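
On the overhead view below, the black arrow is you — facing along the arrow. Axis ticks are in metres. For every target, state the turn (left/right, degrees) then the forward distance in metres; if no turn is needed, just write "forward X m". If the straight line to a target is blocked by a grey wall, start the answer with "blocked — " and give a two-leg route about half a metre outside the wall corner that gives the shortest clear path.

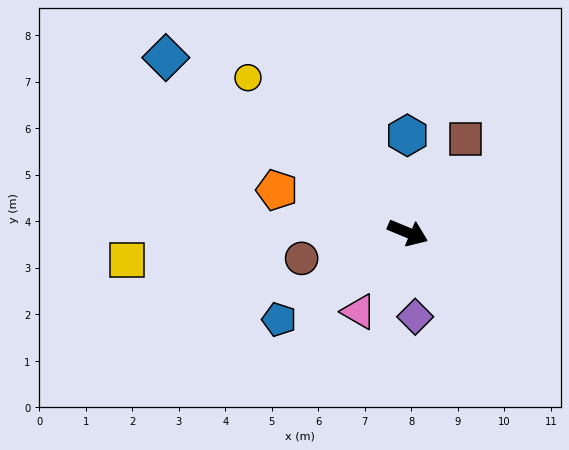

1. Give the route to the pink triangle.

turn right 99°, forward 2.0 m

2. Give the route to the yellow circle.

turn left 158°, forward 4.8 m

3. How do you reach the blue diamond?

turn left 167°, forward 6.4 m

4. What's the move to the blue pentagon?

turn right 123°, forward 3.3 m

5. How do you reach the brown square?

turn left 81°, forward 2.4 m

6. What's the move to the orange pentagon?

turn right 175°, forward 3.0 m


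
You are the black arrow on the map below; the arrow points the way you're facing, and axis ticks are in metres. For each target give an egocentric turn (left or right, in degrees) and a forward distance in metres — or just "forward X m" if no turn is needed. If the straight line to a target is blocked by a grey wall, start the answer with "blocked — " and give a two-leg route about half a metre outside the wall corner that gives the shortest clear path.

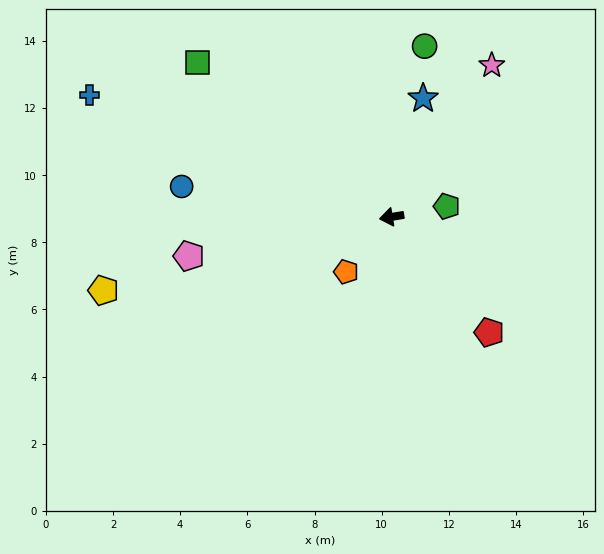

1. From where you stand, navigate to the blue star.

turn right 114°, forward 3.7 m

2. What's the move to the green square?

turn right 48°, forward 7.4 m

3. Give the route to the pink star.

turn right 133°, forward 5.4 m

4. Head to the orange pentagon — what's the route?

turn left 41°, forward 2.1 m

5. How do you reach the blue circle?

turn right 18°, forward 6.3 m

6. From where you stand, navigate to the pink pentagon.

forward 6.1 m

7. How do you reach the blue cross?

turn right 31°, forward 9.7 m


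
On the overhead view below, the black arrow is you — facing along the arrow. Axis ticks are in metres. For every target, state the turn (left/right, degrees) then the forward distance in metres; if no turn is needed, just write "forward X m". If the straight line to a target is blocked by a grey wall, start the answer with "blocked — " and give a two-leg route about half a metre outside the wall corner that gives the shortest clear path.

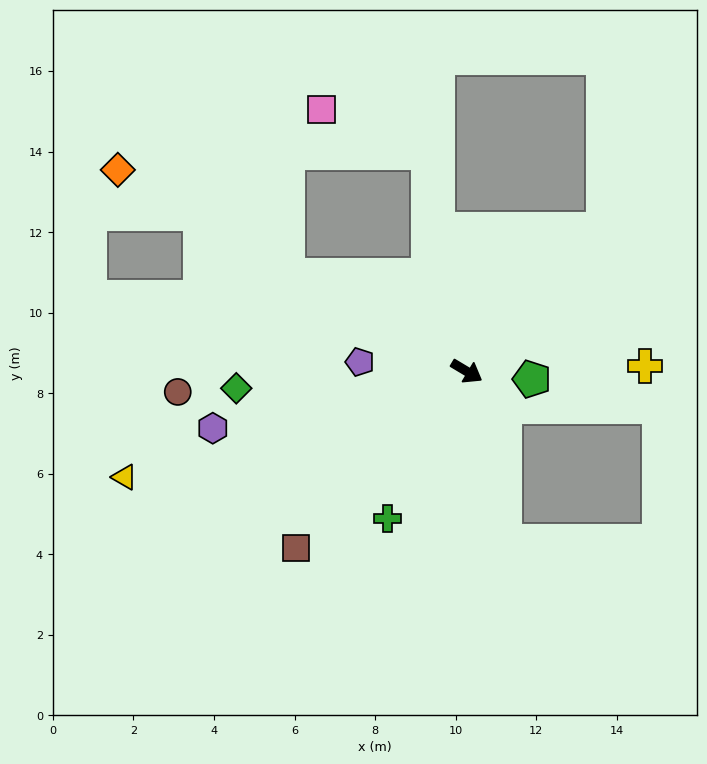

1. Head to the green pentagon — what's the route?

turn left 24°, forward 1.6 m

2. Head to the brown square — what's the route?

turn right 103°, forward 6.1 m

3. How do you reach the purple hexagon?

turn right 137°, forward 6.5 m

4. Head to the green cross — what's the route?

turn right 87°, forward 4.1 m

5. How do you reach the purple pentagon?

turn right 154°, forward 2.7 m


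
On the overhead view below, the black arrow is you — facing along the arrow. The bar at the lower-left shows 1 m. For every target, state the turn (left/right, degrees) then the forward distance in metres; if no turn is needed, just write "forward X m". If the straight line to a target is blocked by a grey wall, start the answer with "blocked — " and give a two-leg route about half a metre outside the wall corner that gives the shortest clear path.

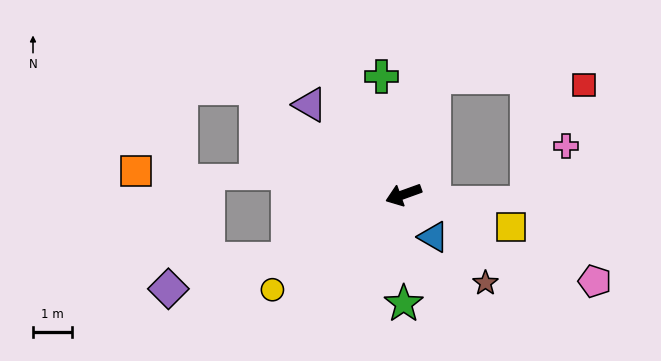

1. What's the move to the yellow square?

turn left 143°, forward 2.9 m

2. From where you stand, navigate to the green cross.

turn right 99°, forward 3.1 m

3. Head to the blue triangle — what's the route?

turn left 105°, forward 1.3 m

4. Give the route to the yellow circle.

turn left 16°, forward 4.1 m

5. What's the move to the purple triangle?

turn right 64°, forward 3.3 m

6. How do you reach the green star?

turn left 70°, forward 2.8 m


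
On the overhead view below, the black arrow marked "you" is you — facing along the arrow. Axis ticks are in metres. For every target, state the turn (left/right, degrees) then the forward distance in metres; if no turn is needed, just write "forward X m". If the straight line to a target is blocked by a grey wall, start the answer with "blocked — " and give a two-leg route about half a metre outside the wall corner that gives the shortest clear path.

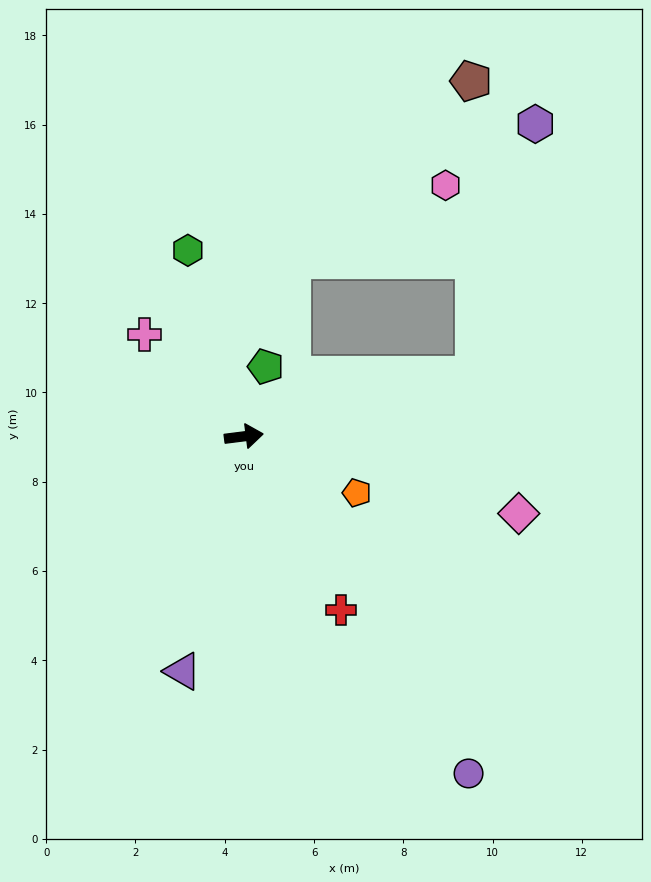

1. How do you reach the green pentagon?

turn left 65°, forward 1.6 m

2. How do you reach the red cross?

turn right 68°, forward 4.5 m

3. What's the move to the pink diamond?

turn right 23°, forward 6.4 m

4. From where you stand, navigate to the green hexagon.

turn left 100°, forward 4.4 m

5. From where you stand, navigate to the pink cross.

turn left 127°, forward 3.2 m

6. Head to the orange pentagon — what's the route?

turn right 34°, forward 2.8 m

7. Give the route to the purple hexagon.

blocked — turn left 8°, forward 5.3 m, then turn left 61°, forward 5.8 m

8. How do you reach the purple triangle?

turn right 112°, forward 5.4 m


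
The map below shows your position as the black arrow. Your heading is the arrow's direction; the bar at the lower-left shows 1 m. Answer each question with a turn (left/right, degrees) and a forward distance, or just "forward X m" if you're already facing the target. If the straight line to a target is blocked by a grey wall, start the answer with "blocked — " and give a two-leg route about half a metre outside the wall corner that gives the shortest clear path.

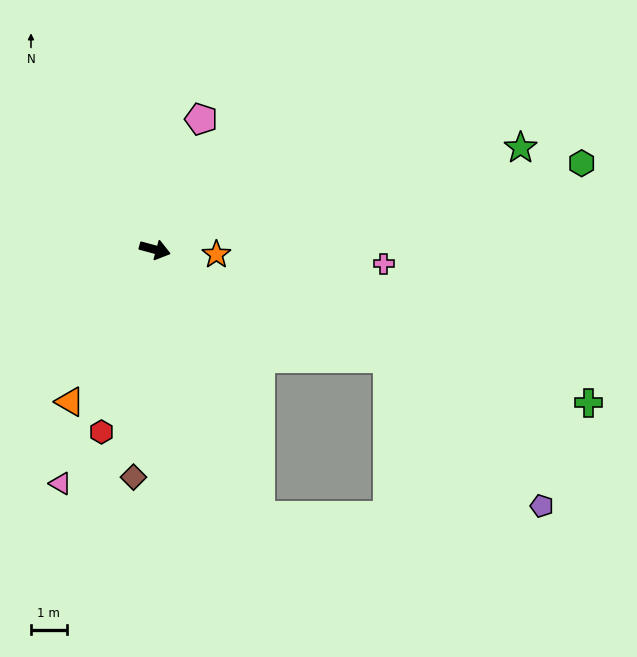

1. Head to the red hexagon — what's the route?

turn right 91°, forward 5.3 m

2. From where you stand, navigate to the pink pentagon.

turn left 86°, forward 3.9 m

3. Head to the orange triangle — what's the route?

turn right 104°, forward 4.9 m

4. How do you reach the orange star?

turn left 11°, forward 1.7 m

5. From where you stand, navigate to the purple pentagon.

blocked — turn right 10°, forward 7.2 m, then turn right 19°, forward 6.0 m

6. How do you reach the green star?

turn left 31°, forward 10.6 m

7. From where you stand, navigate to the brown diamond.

turn right 80°, forward 6.4 m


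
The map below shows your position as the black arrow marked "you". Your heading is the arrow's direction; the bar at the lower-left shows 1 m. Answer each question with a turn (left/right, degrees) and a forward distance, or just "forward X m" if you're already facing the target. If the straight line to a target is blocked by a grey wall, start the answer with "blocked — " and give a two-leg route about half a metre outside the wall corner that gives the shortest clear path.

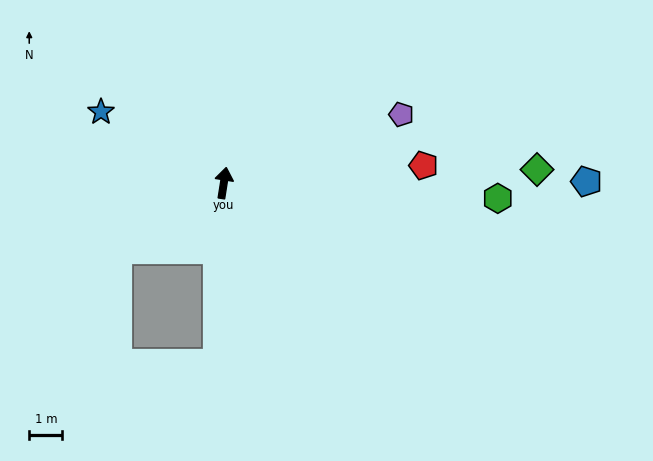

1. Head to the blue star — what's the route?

turn left 69°, forward 4.3 m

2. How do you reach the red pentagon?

turn right 76°, forward 6.0 m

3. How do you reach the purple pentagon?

turn right 60°, forward 5.7 m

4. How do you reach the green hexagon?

turn right 84°, forward 8.3 m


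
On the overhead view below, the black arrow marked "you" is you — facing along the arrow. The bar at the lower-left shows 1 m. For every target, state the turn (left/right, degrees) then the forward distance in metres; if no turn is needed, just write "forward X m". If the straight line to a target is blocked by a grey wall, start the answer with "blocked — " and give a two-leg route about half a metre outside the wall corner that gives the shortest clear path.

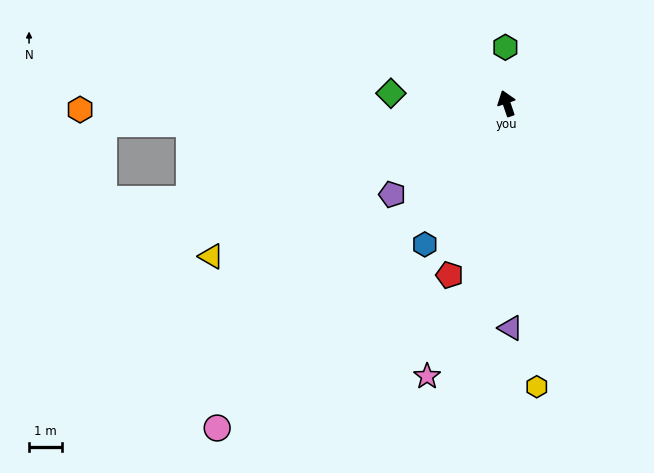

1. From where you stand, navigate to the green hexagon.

turn right 17°, forward 1.7 m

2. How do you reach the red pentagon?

turn left 143°, forward 5.5 m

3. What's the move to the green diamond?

turn left 66°, forward 3.5 m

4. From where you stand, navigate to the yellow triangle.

turn left 99°, forward 10.2 m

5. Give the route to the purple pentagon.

turn left 110°, forward 4.5 m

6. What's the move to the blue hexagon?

turn left 131°, forward 5.0 m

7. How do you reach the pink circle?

turn left 120°, forward 13.3 m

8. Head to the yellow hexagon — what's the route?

turn left 167°, forward 8.7 m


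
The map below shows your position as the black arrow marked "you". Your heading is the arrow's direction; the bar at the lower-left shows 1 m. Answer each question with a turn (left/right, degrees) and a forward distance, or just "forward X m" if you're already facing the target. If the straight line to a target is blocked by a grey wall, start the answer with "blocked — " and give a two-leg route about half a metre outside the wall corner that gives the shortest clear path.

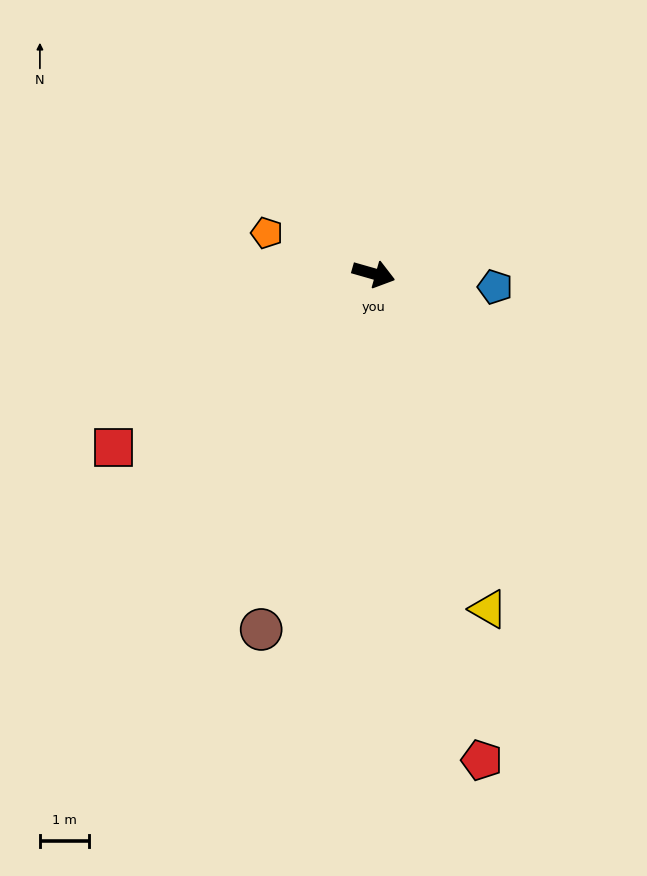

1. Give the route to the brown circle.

turn right 92°, forward 7.6 m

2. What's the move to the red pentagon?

turn right 62°, forward 10.1 m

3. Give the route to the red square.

turn right 130°, forward 6.3 m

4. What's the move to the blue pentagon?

turn left 10°, forward 2.5 m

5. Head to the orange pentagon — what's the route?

turn left 175°, forward 2.3 m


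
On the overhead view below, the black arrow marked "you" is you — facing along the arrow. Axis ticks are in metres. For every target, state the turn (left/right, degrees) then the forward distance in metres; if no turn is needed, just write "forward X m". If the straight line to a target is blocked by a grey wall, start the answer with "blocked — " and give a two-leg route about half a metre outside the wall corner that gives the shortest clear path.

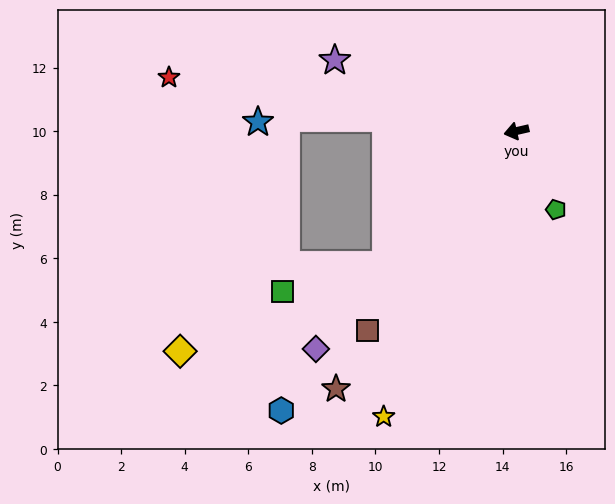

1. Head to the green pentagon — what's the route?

turn left 104°, forward 2.8 m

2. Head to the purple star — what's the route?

turn right 34°, forward 6.1 m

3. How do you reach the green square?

blocked — turn left 32°, forward 5.9 m, then turn right 30°, forward 3.3 m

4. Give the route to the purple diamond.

turn left 34°, forward 9.3 m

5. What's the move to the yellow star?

turn left 52°, forward 9.9 m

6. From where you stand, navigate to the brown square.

turn left 40°, forward 7.8 m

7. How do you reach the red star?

turn right 22°, forward 11.1 m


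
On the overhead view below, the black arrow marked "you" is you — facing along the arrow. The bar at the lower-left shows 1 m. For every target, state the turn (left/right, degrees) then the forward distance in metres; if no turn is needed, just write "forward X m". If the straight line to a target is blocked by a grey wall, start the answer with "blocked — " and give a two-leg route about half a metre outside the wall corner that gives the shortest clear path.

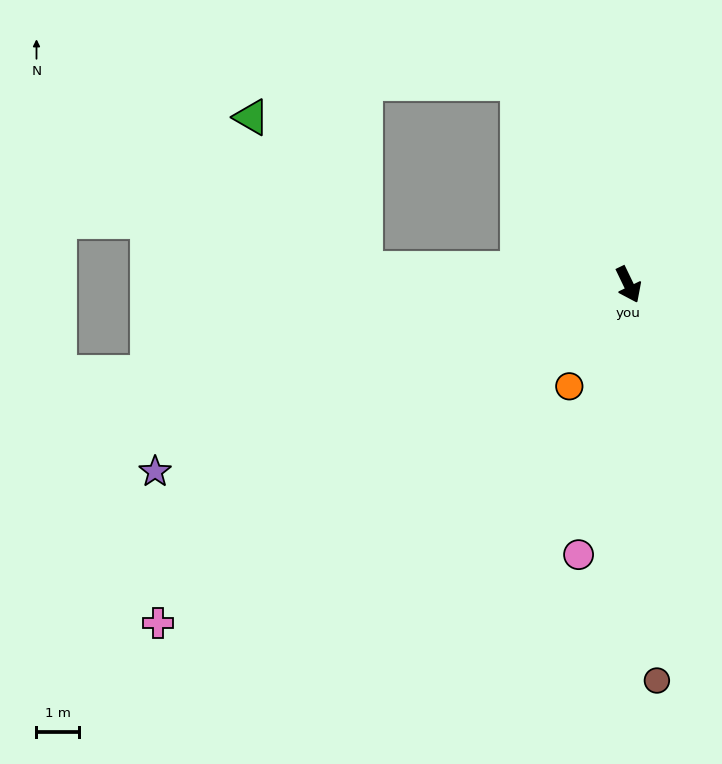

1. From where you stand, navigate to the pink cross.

turn right 80°, forward 13.5 m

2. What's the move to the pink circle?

turn right 36°, forward 6.4 m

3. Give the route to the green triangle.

blocked — turn right 119°, forward 6.2 m, then turn right 50°, forward 4.4 m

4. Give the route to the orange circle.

turn right 56°, forward 2.7 m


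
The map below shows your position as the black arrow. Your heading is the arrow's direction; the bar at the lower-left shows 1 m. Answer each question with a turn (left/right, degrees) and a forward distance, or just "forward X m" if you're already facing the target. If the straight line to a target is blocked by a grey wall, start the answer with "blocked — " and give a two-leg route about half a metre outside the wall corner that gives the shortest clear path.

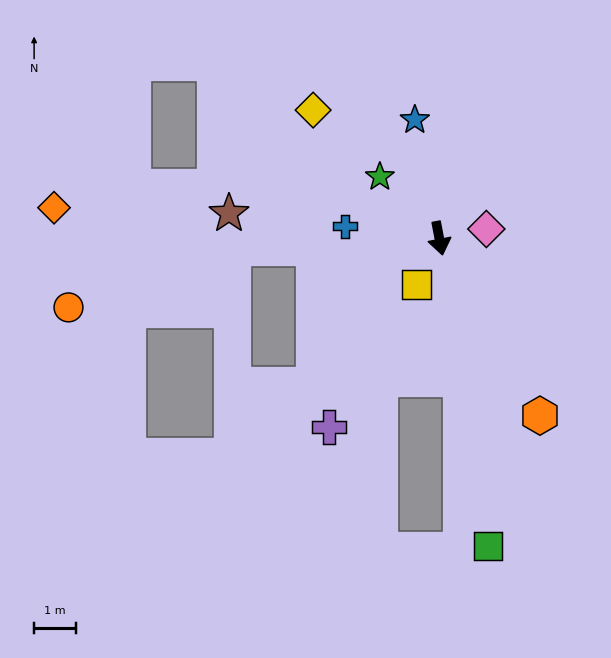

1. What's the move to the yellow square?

turn right 37°, forward 1.2 m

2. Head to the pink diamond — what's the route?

turn left 90°, forward 1.1 m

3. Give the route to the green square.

forward 7.4 m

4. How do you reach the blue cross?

turn right 108°, forward 2.3 m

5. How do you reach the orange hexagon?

turn left 19°, forward 4.9 m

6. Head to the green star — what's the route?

turn right 147°, forward 2.0 m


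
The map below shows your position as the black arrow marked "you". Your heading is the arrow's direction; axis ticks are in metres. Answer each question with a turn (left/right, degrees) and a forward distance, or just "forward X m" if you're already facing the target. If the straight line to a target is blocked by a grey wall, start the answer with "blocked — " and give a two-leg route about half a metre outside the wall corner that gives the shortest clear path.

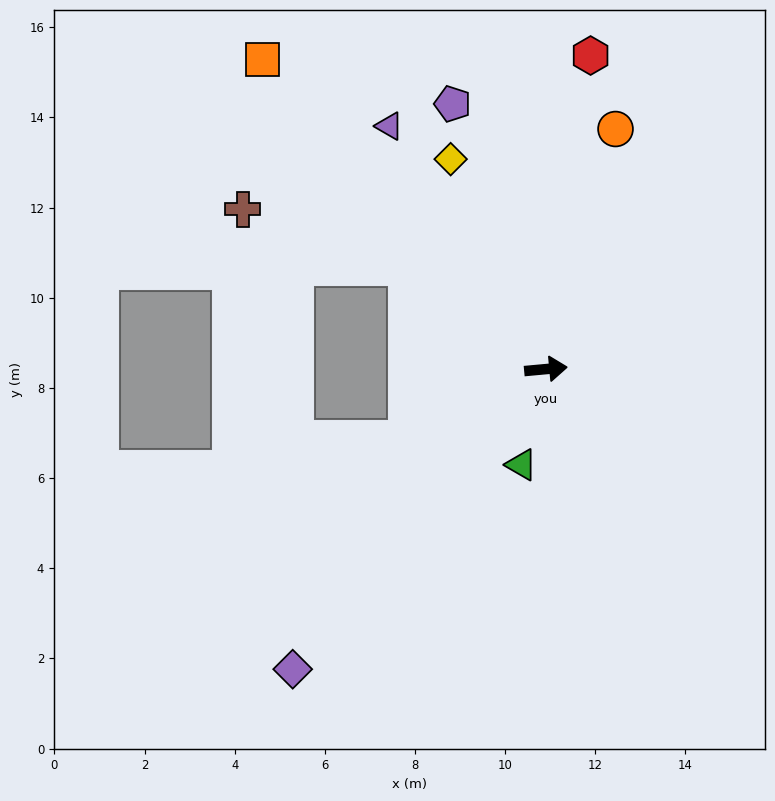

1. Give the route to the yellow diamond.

turn left 109°, forward 5.1 m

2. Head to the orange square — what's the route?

turn left 127°, forward 9.3 m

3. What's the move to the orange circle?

turn left 69°, forward 5.5 m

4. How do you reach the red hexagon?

turn left 77°, forward 7.0 m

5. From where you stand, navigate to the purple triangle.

turn left 118°, forward 6.4 m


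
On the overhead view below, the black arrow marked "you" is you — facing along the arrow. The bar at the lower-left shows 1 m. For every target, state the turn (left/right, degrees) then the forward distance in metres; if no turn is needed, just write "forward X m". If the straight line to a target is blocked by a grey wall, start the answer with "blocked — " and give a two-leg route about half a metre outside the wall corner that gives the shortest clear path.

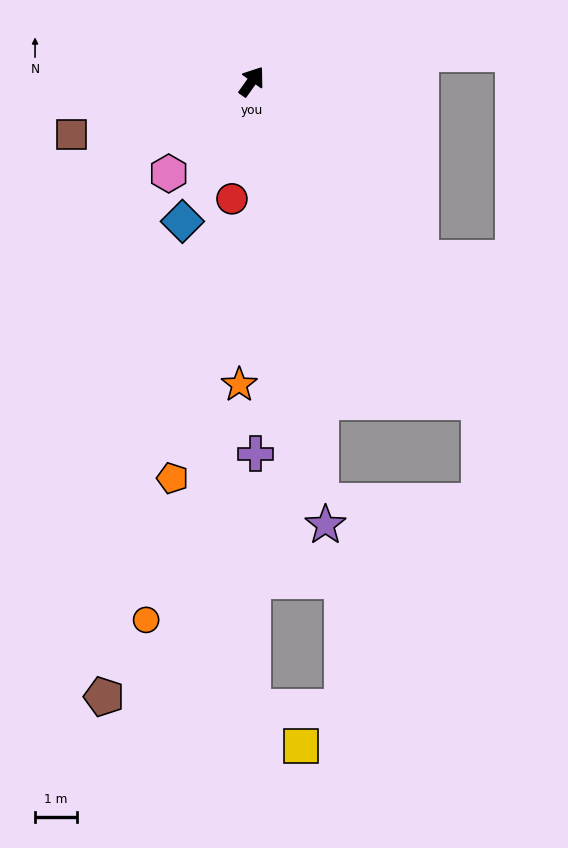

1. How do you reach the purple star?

turn right 135°, forward 10.6 m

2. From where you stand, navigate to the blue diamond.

turn right 171°, forward 3.7 m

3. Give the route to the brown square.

turn left 142°, forward 4.4 m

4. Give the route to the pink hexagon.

turn left 173°, forward 2.9 m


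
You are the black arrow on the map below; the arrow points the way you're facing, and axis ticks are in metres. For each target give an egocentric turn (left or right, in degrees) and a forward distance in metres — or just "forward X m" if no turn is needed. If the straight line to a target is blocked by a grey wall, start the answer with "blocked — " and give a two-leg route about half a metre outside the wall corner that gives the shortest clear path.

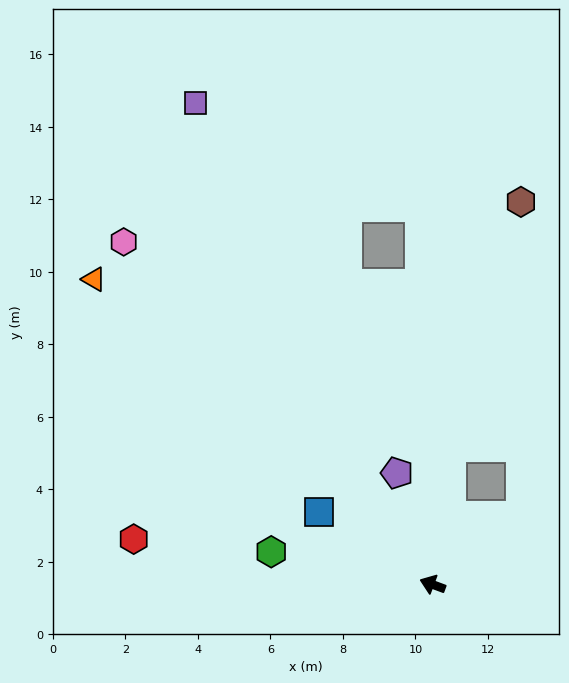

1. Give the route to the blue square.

turn right 12°, forward 3.7 m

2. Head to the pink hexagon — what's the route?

turn right 28°, forward 12.7 m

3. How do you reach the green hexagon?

turn left 9°, forward 4.5 m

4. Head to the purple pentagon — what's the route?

turn right 52°, forward 3.2 m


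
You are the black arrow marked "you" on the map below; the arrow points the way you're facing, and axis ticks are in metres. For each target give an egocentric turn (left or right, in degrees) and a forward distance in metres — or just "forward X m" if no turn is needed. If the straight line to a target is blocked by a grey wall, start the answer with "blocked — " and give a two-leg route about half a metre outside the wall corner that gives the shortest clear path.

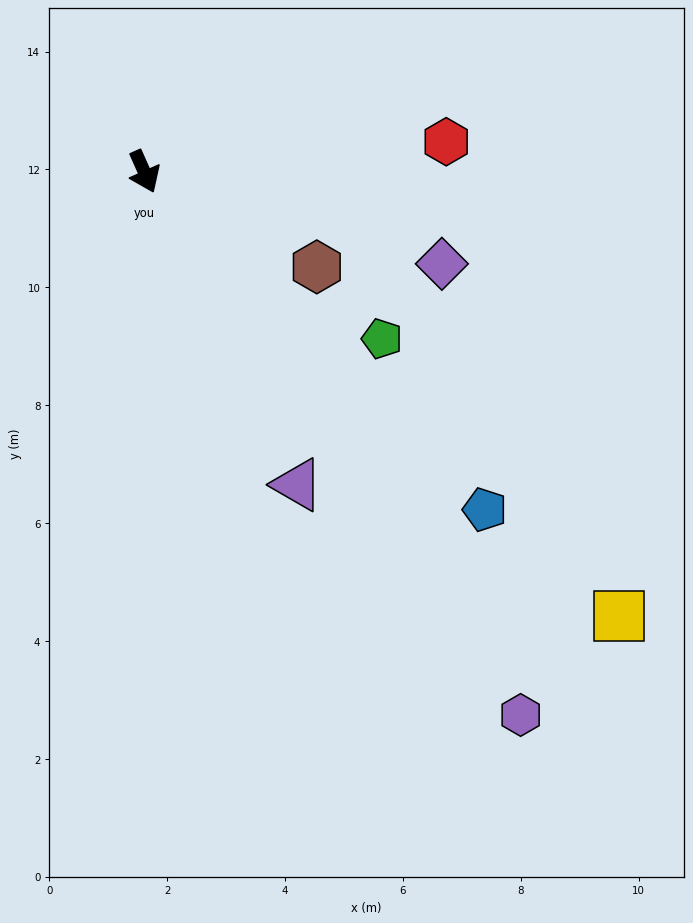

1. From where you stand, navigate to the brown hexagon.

turn left 37°, forward 3.3 m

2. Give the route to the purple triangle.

turn left 2°, forward 5.9 m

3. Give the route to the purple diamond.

turn left 49°, forward 5.3 m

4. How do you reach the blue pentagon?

turn left 21°, forward 8.1 m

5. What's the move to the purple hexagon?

turn left 11°, forward 11.2 m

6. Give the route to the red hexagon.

turn left 72°, forward 5.1 m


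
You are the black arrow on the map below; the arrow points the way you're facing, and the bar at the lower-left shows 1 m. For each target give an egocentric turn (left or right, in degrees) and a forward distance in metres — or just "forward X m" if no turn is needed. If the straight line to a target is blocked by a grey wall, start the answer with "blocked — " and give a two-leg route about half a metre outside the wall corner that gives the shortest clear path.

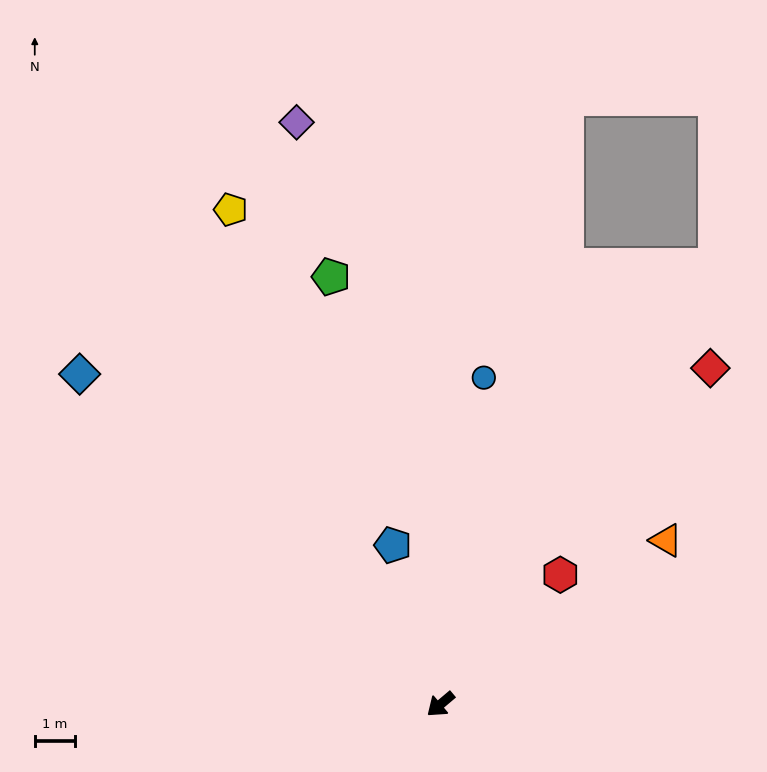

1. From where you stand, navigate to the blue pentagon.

turn right 114°, forward 4.1 m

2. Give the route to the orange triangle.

turn left 176°, forward 6.9 m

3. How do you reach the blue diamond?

turn right 83°, forward 12.1 m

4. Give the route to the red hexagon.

turn right 173°, forward 4.4 m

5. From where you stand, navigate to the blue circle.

turn right 138°, forward 8.1 m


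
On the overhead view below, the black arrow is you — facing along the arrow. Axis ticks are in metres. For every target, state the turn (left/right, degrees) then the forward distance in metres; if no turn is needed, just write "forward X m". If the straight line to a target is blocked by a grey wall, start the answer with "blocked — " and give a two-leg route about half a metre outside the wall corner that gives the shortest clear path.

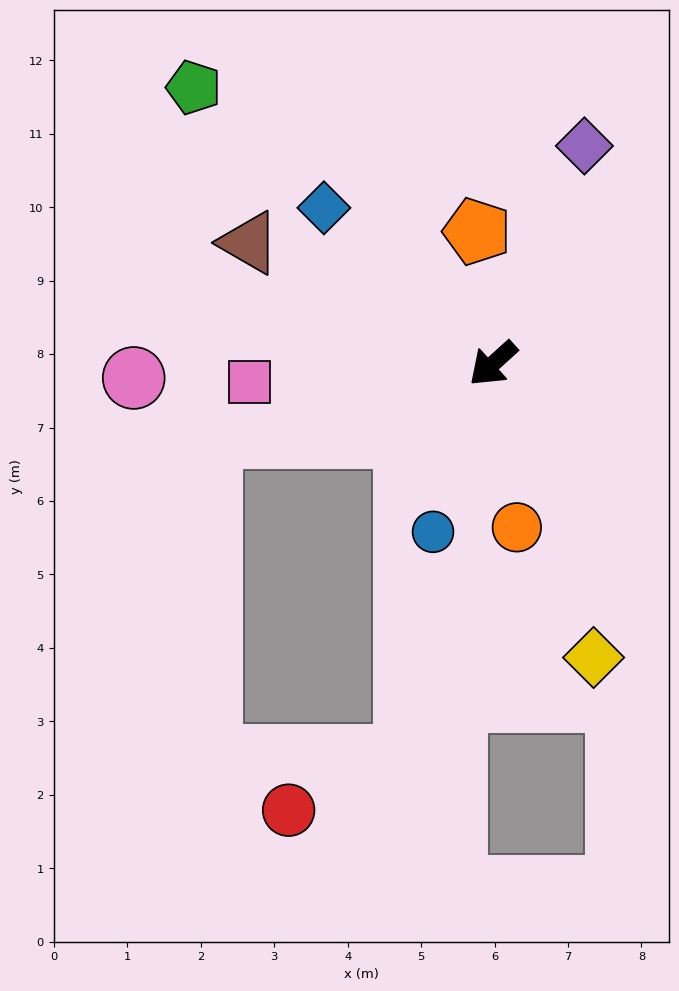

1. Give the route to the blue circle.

turn left 28°, forward 2.4 m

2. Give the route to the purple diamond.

turn right 155°, forward 3.2 m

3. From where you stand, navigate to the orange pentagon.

turn right 125°, forward 1.8 m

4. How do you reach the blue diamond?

turn right 85°, forward 3.1 m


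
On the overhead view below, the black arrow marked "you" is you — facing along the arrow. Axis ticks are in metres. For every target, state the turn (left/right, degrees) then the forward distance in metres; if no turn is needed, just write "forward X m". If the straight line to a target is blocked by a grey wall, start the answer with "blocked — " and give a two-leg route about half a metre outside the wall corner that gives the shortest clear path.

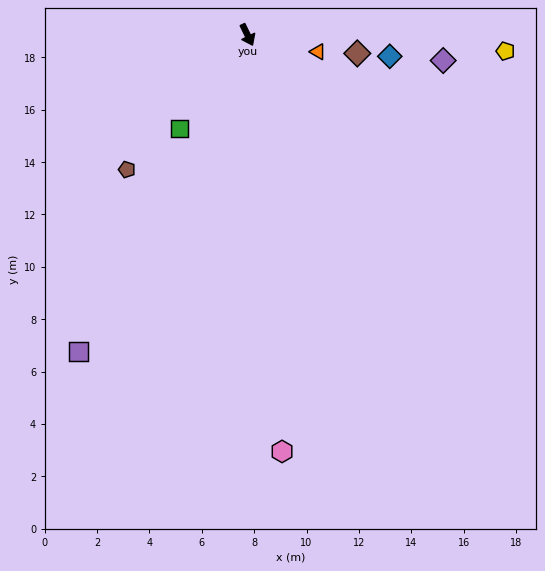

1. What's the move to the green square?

turn right 62°, forward 4.4 m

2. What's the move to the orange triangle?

turn left 51°, forward 2.8 m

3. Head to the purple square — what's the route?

turn right 54°, forward 13.7 m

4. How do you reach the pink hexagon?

turn right 21°, forward 16.0 m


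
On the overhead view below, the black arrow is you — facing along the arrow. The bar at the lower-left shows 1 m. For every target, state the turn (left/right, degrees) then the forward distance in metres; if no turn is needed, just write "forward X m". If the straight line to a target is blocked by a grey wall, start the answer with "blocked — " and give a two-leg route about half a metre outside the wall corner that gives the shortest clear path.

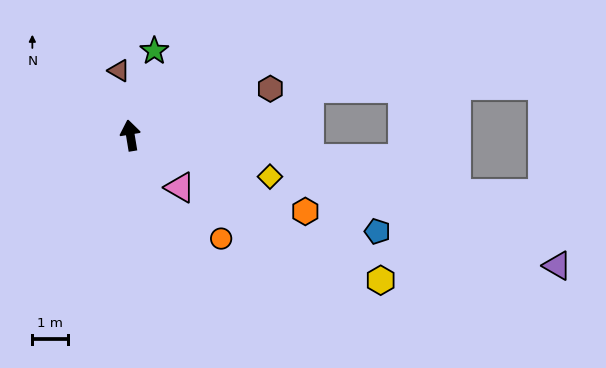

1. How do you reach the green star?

turn right 25°, forward 2.4 m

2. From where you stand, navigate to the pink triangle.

turn right 146°, forward 2.0 m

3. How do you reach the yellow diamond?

turn right 116°, forward 4.0 m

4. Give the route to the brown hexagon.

turn right 81°, forward 4.1 m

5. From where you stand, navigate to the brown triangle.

forward 1.8 m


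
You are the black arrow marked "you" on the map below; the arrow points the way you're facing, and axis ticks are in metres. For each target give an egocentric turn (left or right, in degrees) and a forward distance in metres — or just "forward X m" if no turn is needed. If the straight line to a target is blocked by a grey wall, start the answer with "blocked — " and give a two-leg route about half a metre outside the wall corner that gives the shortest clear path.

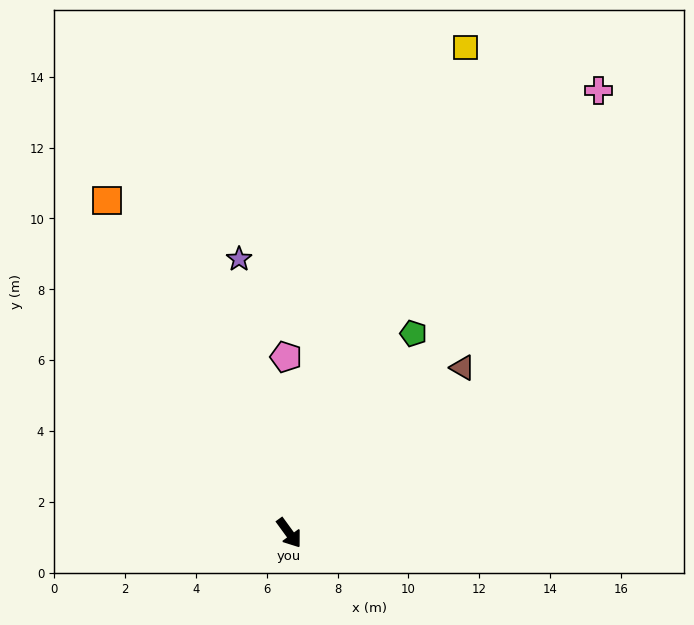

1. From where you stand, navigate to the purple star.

turn left 154°, forward 7.9 m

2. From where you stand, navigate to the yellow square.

turn left 124°, forward 14.6 m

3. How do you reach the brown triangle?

turn left 98°, forward 6.8 m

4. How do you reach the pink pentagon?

turn left 145°, forward 5.0 m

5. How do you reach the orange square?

turn left 173°, forward 10.7 m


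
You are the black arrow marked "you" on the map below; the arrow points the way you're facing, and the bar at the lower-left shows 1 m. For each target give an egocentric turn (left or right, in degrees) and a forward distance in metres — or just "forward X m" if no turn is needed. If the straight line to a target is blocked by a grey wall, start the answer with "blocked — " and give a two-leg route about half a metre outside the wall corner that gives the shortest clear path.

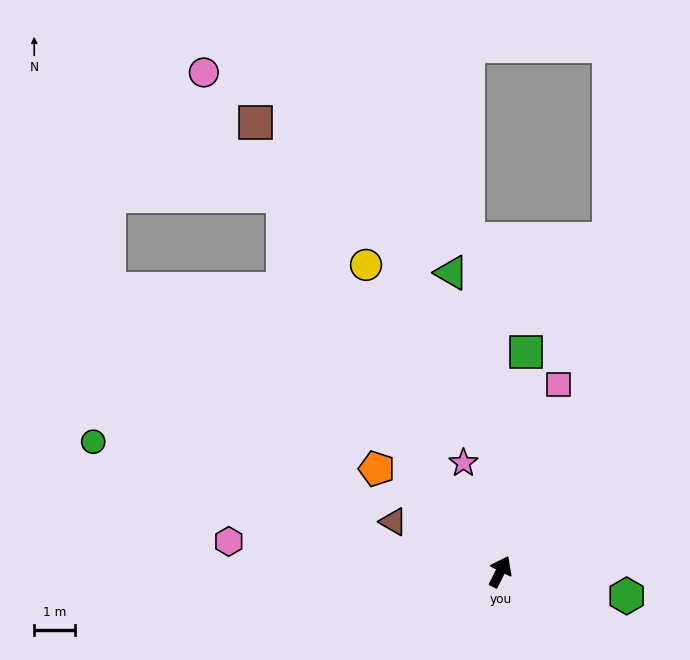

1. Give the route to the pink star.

turn left 45°, forward 2.8 m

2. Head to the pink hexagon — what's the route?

turn left 110°, forward 6.7 m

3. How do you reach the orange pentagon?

turn left 77°, forward 3.9 m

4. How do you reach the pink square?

turn left 10°, forward 4.8 m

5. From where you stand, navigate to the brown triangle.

turn left 92°, forward 2.9 m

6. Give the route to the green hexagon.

turn right 74°, forward 3.1 m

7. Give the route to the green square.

turn left 20°, forward 5.4 m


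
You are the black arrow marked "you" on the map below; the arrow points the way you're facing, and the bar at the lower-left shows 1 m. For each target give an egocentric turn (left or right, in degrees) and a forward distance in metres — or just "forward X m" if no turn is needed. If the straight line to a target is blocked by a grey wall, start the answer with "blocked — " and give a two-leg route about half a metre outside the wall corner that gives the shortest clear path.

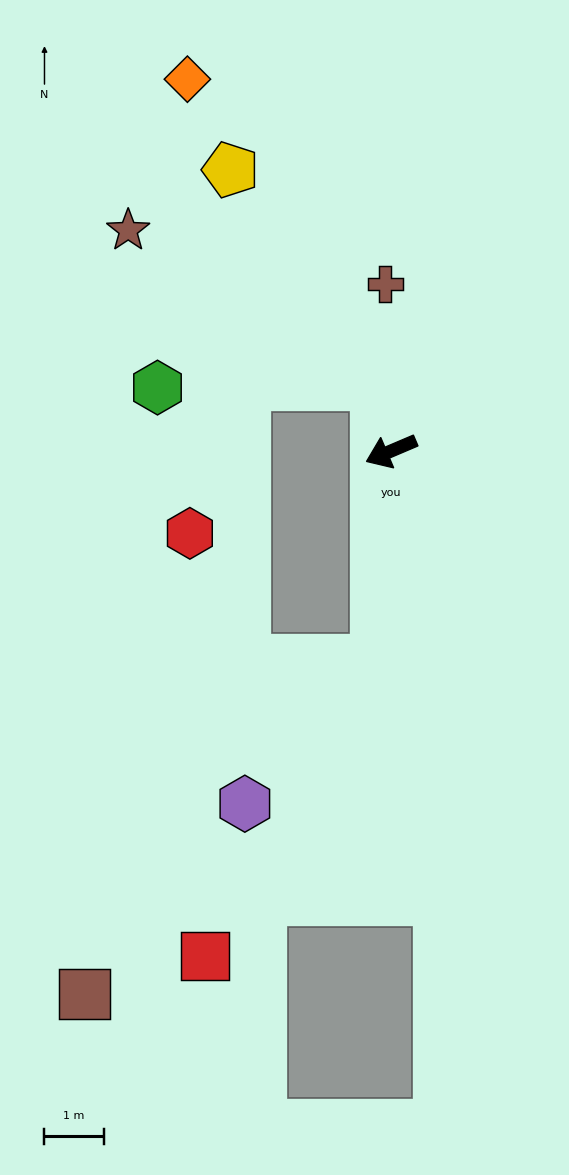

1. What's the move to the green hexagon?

blocked — turn right 100°, forward 1.1 m, then turn left 78°, forward 3.7 m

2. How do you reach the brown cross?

turn right 111°, forward 2.8 m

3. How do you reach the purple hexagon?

blocked — turn left 63°, forward 3.5 m, then turn right 38°, forward 3.3 m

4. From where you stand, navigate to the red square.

blocked — turn left 63°, forward 3.5 m, then turn right 26°, forward 5.8 m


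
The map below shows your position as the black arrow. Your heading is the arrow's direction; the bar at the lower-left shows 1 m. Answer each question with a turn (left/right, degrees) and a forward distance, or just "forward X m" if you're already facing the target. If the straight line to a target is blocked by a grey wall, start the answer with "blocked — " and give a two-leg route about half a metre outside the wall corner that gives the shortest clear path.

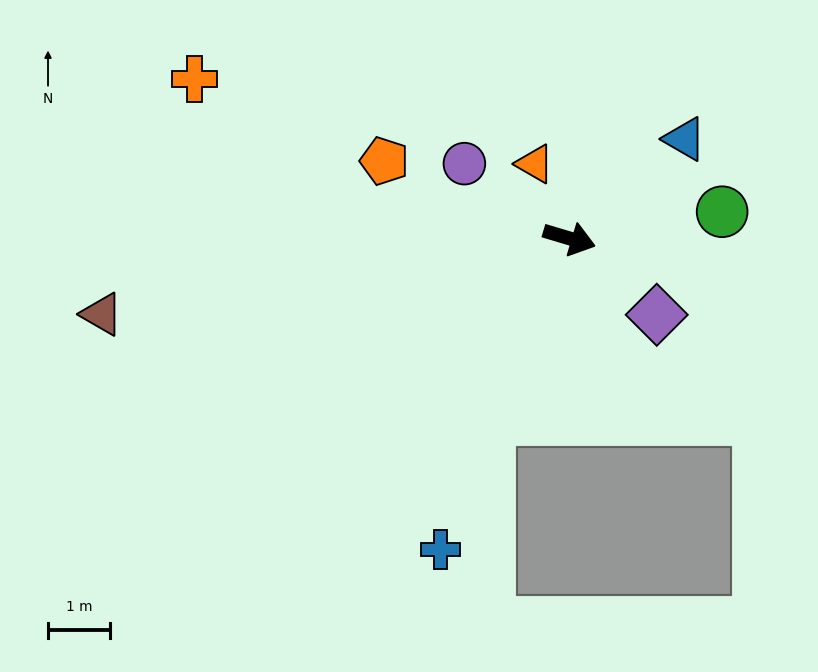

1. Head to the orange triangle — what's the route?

turn left 132°, forward 1.3 m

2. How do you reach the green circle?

turn left 27°, forward 2.5 m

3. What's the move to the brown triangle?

turn right 154°, forward 7.7 m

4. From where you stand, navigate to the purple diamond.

turn right 25°, forward 1.9 m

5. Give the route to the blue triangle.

turn left 57°, forward 2.5 m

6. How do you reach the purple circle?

turn left 161°, forward 2.1 m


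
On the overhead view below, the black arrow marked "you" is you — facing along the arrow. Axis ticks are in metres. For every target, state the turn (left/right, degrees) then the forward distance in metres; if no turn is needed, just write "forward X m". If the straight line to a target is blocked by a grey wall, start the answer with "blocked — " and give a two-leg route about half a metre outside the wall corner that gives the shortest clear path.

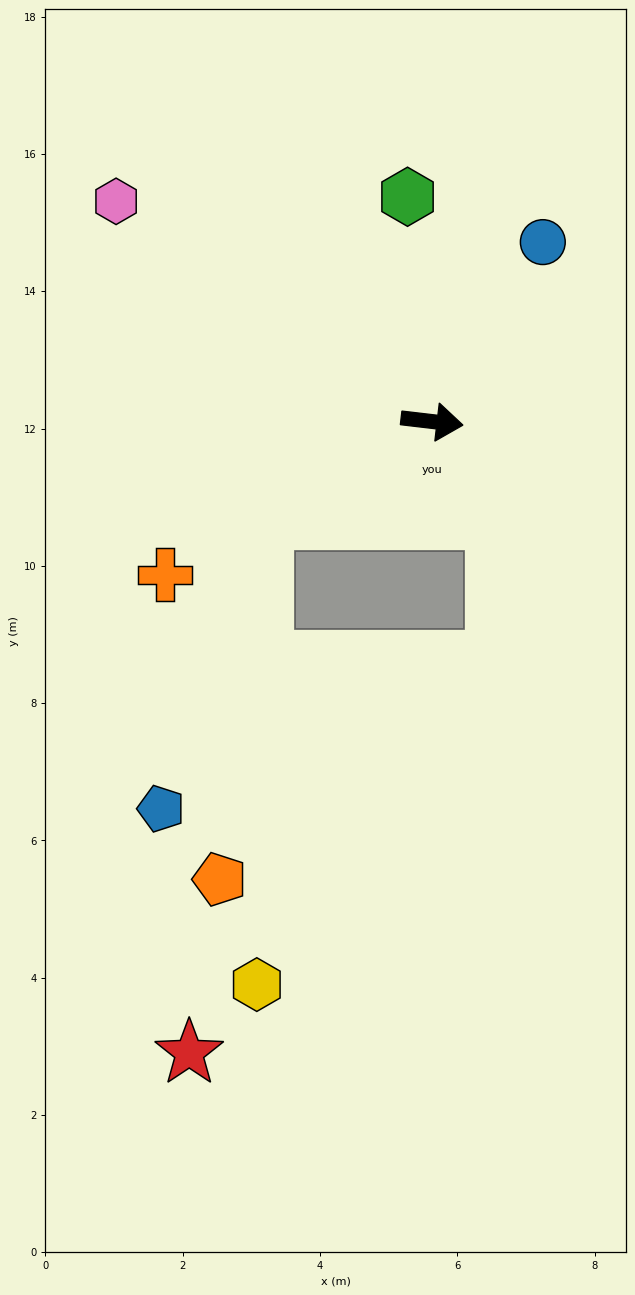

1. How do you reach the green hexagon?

turn left 103°, forward 3.3 m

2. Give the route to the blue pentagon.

blocked — turn right 143°, forward 2.8 m, then turn left 40°, forward 4.5 m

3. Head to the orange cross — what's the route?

turn right 143°, forward 4.5 m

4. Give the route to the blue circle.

turn left 65°, forward 3.1 m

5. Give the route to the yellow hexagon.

blocked — turn right 143°, forward 2.8 m, then turn left 59°, forward 6.8 m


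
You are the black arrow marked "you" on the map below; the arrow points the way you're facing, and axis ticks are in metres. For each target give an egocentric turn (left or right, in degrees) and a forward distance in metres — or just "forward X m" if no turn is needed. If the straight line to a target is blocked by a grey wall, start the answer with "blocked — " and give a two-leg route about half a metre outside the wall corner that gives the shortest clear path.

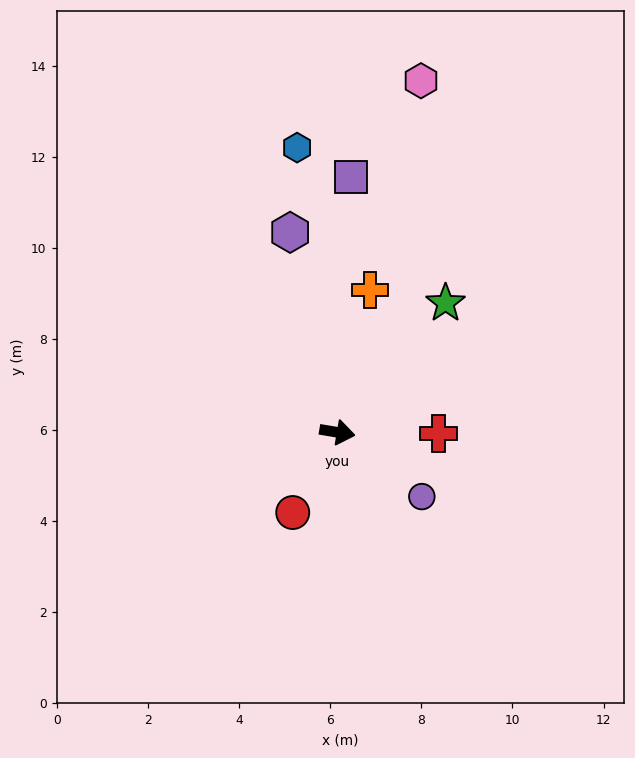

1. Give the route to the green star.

turn left 60°, forward 3.7 m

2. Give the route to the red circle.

turn right 109°, forward 2.0 m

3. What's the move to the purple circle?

turn right 28°, forward 2.3 m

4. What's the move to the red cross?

turn left 9°, forward 2.2 m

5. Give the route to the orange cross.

turn left 87°, forward 3.2 m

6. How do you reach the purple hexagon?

turn left 113°, forward 4.5 m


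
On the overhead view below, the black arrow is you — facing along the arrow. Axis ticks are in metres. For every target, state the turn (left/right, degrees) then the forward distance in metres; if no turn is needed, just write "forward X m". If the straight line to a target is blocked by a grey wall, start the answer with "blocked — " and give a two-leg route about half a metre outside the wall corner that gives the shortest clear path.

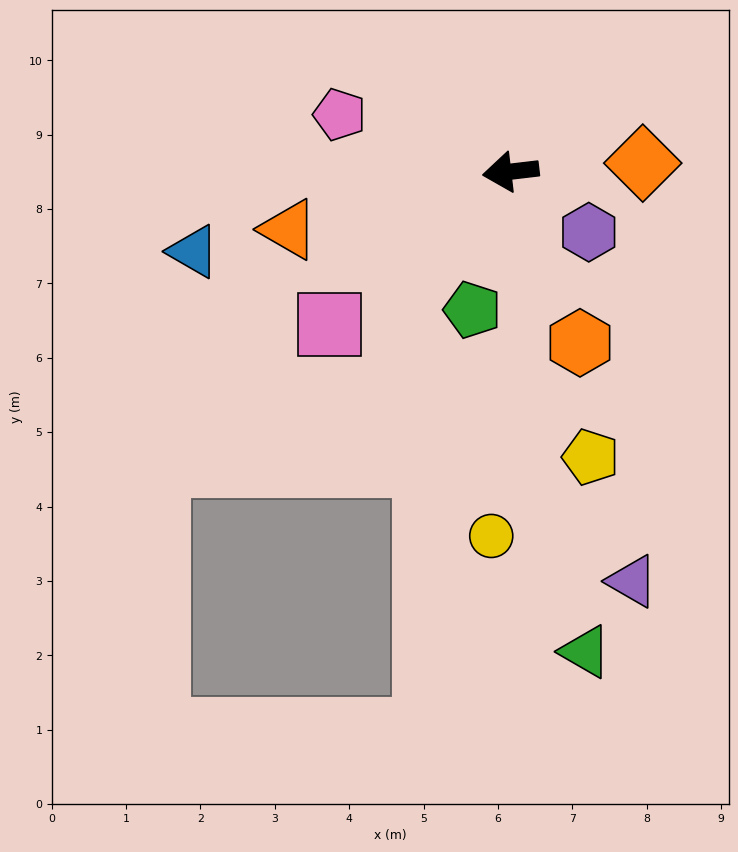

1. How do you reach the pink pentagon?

turn right 25°, forward 2.4 m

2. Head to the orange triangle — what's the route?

turn left 8°, forward 3.1 m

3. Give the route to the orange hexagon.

turn left 105°, forward 2.5 m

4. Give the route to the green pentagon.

turn left 68°, forward 1.9 m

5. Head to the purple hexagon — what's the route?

turn left 135°, forward 1.3 m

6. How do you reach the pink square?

turn left 33°, forward 3.2 m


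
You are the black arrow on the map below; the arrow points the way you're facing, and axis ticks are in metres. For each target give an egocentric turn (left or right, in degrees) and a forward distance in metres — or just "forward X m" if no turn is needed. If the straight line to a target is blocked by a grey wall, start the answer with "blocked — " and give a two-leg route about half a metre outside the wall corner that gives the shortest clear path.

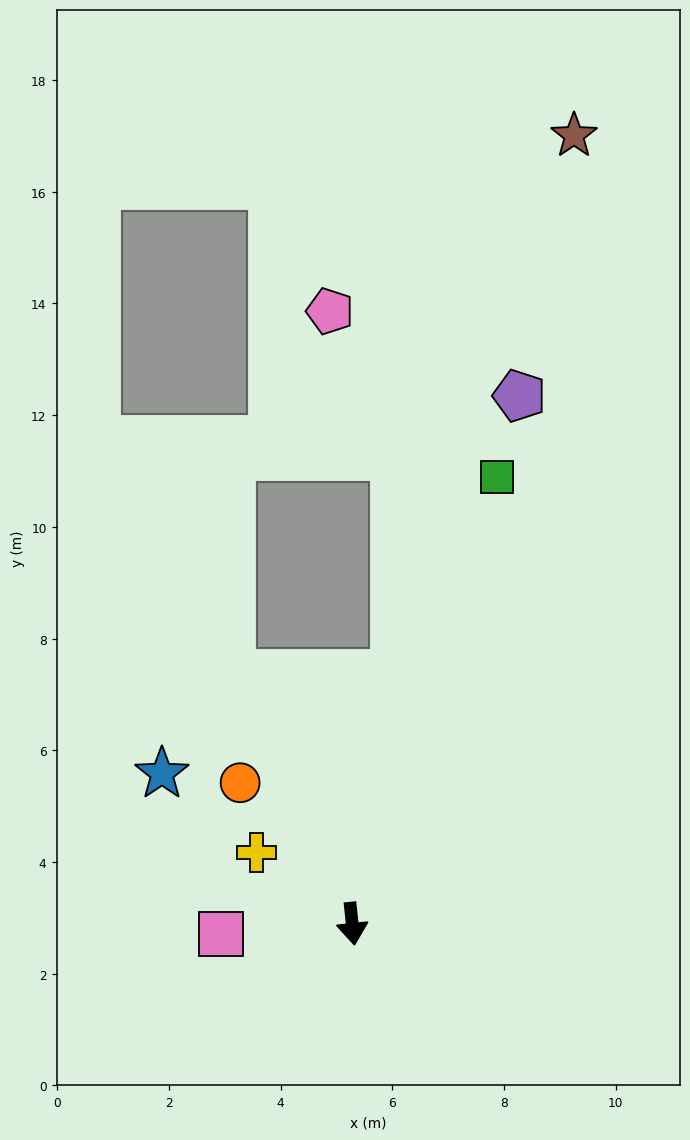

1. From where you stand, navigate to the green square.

turn left 156°, forward 8.4 m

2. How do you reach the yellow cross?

turn right 133°, forward 2.1 m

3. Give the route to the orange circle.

turn right 148°, forward 3.2 m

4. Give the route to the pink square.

turn right 91°, forward 2.4 m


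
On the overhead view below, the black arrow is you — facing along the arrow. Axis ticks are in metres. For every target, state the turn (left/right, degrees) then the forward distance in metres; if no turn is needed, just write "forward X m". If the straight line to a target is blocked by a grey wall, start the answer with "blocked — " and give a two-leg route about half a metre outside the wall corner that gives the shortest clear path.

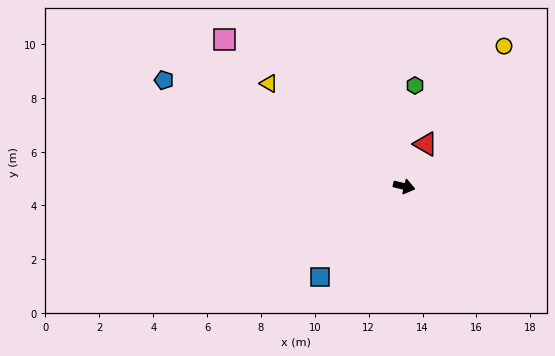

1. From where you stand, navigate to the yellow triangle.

turn left 156°, forward 6.3 m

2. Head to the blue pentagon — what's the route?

turn left 169°, forward 9.8 m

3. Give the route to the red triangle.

turn left 76°, forward 1.8 m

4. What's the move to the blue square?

turn right 120°, forward 4.6 m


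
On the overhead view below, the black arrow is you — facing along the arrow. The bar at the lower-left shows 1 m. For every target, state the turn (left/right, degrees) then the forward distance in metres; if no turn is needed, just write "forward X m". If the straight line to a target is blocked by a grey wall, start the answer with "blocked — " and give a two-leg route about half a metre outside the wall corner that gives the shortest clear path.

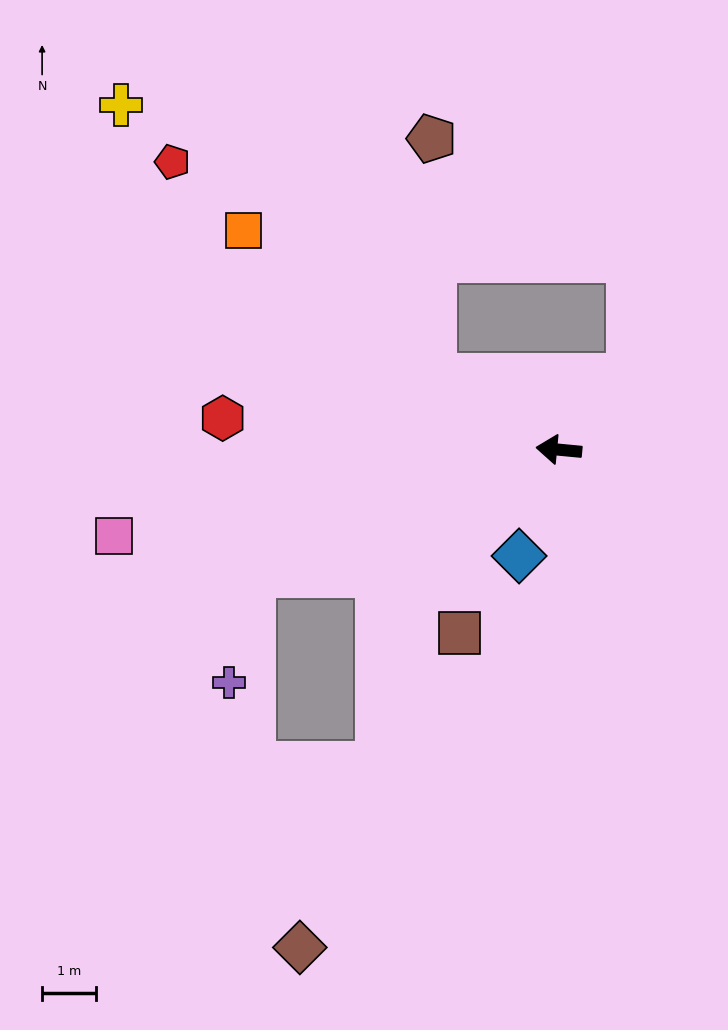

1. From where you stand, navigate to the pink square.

turn left 16°, forward 8.5 m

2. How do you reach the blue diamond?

turn left 75°, forward 2.1 m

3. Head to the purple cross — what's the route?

blocked — turn left 28°, forward 6.2 m, then turn left 55°, forward 2.1 m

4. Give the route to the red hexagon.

forward 6.3 m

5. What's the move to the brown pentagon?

blocked — turn right 25°, forward 2.7 m, then turn right 59°, forward 4.4 m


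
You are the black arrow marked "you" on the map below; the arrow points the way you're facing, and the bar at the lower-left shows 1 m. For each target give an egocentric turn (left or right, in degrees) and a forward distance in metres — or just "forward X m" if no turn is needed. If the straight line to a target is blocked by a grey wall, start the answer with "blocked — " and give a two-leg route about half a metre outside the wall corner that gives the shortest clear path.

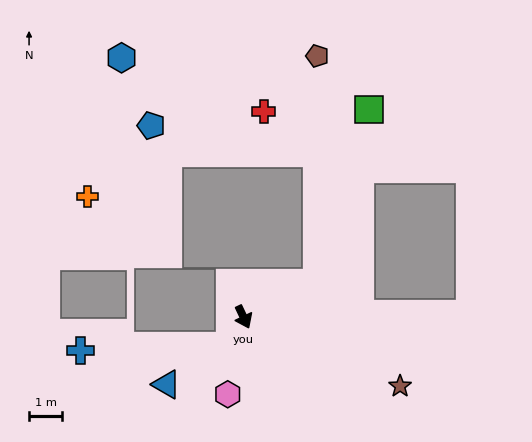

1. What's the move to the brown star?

turn left 41°, forward 5.2 m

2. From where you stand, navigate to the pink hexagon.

turn right 37°, forward 2.4 m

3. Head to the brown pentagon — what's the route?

blocked — turn left 90°, forward 2.4 m, then turn left 64°, forward 6.8 m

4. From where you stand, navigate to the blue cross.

blocked — turn right 50°, forward 0.9 m, then turn right 63°, forward 4.5 m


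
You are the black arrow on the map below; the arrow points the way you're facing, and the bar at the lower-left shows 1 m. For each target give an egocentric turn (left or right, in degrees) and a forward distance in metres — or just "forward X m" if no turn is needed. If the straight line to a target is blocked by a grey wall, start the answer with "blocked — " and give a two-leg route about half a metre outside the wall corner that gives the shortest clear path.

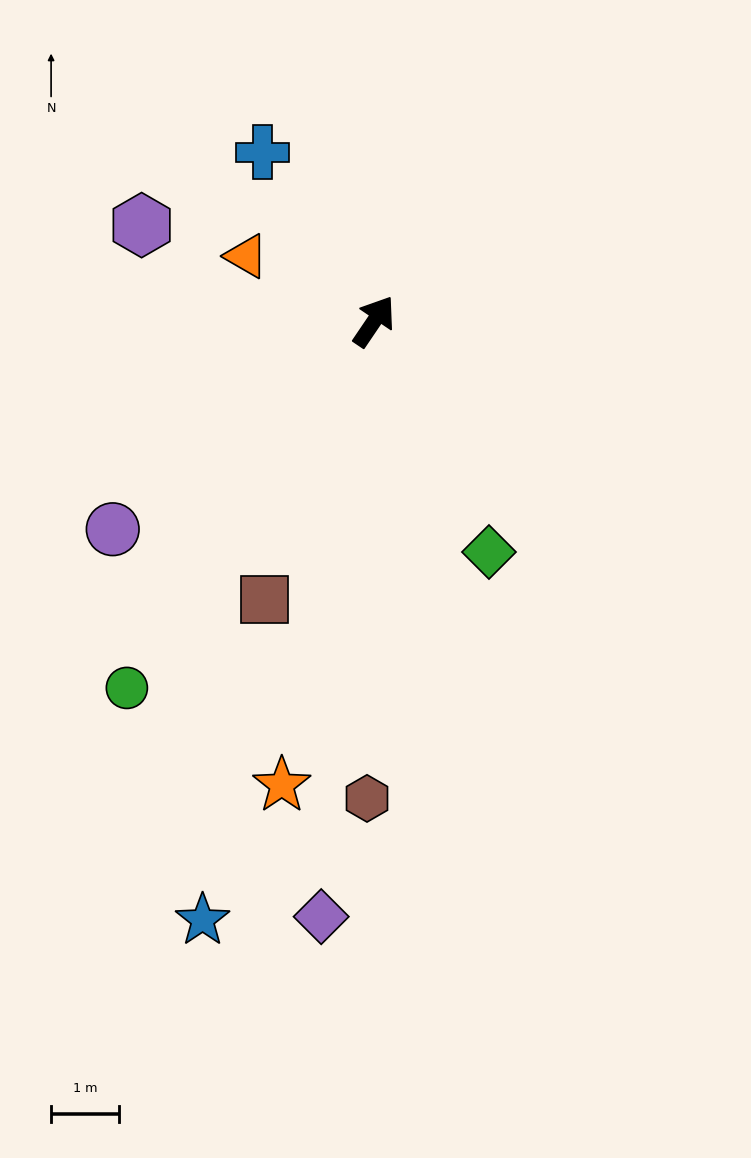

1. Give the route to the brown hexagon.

turn right 147°, forward 7.0 m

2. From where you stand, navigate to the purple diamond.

turn right 151°, forward 8.8 m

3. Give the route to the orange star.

turn right 157°, forward 6.9 m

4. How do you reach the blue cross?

turn left 68°, forward 3.0 m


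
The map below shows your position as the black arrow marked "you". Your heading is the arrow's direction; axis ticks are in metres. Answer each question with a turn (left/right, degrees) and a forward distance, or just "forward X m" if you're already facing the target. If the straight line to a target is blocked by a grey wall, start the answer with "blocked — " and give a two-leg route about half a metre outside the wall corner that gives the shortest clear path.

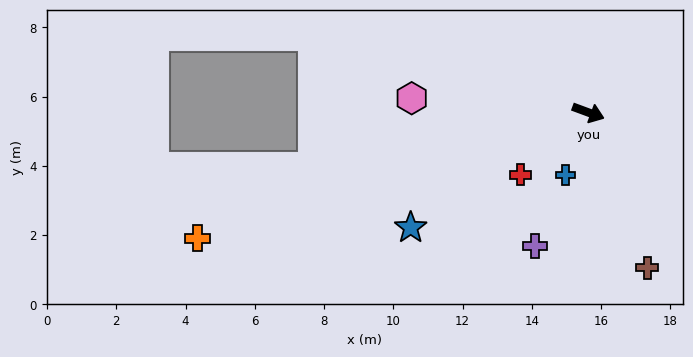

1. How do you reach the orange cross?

turn right 142°, forward 11.9 m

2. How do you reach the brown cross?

turn right 49°, forward 4.8 m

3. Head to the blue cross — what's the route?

turn right 90°, forward 1.9 m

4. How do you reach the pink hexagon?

turn right 164°, forward 5.1 m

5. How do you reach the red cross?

turn right 117°, forward 2.7 m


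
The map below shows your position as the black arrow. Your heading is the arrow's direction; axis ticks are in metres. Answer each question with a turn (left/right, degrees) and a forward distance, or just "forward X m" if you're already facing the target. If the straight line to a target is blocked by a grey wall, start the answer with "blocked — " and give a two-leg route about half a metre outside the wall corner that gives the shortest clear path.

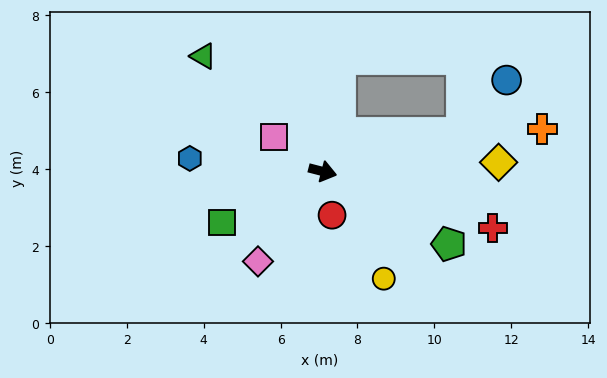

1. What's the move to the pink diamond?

turn right 111°, forward 2.9 m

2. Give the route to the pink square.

turn left 159°, forward 1.6 m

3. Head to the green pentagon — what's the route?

turn right 15°, forward 3.8 m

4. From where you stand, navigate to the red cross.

turn right 4°, forward 4.7 m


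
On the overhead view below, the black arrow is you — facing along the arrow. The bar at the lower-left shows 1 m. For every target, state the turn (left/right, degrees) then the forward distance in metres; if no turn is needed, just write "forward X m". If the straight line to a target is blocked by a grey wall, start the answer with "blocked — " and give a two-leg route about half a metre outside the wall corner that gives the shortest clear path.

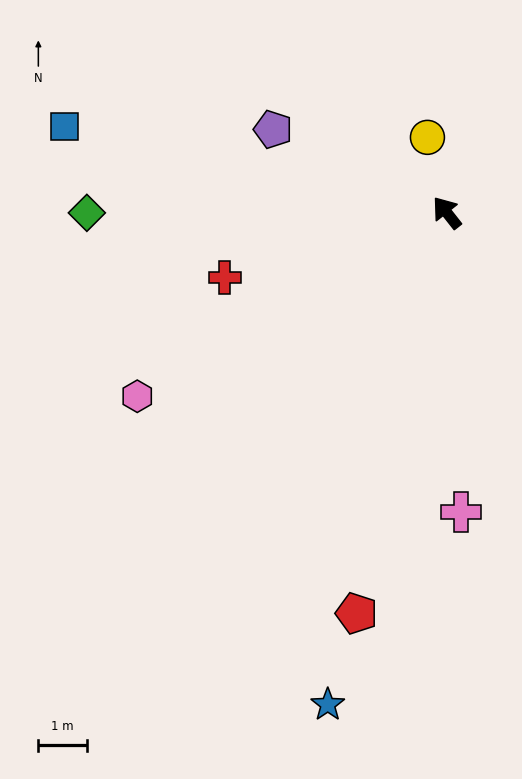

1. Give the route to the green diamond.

turn left 52°, forward 7.4 m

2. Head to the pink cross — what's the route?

turn left 145°, forward 6.2 m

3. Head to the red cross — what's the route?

turn left 68°, forward 4.8 m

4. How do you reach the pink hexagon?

turn left 82°, forward 7.4 m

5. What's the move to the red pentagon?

turn left 129°, forward 8.5 m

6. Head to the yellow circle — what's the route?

turn right 24°, forward 1.6 m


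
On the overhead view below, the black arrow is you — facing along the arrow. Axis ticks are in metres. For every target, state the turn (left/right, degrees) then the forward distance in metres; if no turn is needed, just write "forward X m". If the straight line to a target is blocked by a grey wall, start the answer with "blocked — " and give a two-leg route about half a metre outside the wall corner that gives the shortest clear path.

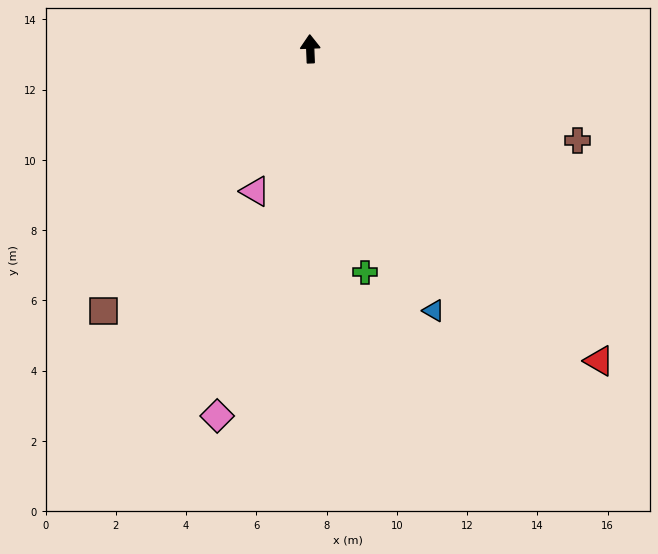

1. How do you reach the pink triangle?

turn left 157°, forward 4.3 m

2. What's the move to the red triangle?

turn right 139°, forward 12.1 m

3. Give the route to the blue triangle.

turn right 157°, forward 8.2 m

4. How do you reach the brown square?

turn left 140°, forward 9.5 m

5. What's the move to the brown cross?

turn right 111°, forward 8.0 m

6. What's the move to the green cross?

turn right 168°, forward 6.6 m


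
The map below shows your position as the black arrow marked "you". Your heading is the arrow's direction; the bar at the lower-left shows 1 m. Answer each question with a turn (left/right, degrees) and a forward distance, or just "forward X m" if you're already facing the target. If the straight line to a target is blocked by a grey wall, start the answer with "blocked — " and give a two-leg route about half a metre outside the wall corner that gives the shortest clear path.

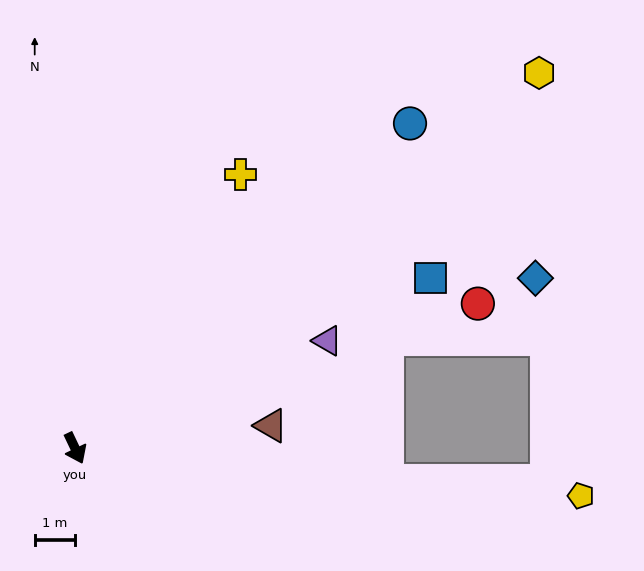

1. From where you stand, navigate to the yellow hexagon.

turn left 104°, forward 14.8 m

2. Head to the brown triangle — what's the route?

turn left 71°, forward 4.9 m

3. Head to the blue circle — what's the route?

turn left 109°, forward 11.6 m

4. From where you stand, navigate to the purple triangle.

turn left 88°, forward 6.8 m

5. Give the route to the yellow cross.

turn left 123°, forward 7.9 m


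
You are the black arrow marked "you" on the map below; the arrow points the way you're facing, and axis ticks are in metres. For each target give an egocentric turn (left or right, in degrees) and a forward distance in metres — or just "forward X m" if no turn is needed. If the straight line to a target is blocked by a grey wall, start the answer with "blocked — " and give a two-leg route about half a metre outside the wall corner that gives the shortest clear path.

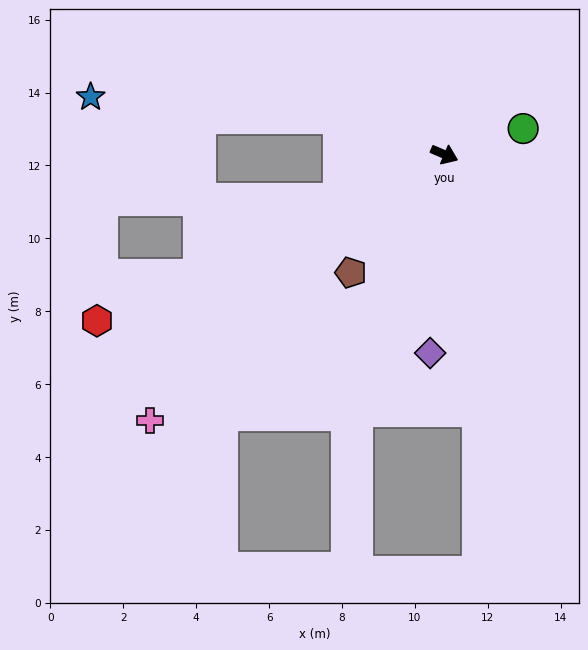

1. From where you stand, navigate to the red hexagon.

turn right 131°, forward 10.6 m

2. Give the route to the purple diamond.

turn right 71°, forward 5.5 m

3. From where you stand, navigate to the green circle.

turn left 41°, forward 2.3 m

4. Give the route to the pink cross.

turn right 115°, forward 10.9 m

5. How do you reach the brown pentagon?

turn right 105°, forward 4.1 m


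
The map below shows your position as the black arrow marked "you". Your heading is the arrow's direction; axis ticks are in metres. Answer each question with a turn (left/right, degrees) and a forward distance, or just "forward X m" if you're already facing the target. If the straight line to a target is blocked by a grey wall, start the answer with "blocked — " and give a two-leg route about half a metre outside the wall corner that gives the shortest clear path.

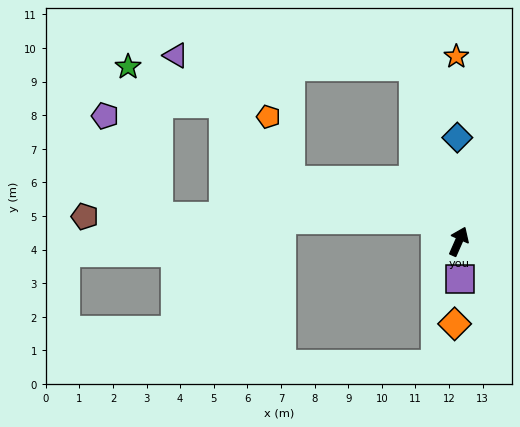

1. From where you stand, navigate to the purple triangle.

blocked — turn left 38°, forward 5.4 m, then turn left 73°, forward 7.1 m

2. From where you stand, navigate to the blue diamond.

turn left 25°, forward 3.1 m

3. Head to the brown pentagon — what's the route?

blocked — turn left 71°, forward 1.0 m, then turn left 42°, forward 10.4 m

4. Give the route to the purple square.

turn right 154°, forward 1.1 m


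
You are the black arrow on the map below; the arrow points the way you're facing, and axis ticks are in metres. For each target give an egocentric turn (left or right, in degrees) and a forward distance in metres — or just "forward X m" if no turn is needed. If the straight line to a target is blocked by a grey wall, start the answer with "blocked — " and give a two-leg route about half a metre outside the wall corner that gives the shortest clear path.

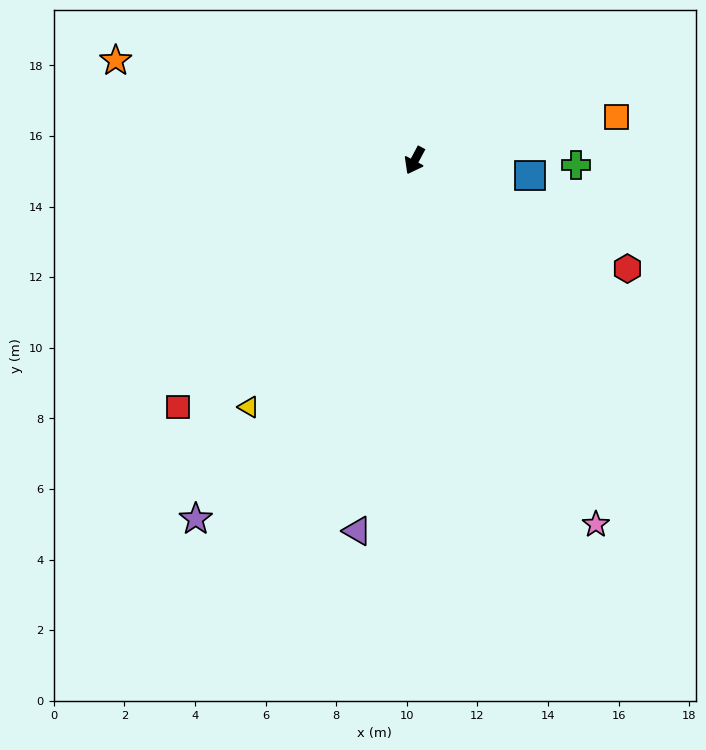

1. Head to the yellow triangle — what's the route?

turn right 6°, forward 8.4 m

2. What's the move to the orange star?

turn right 80°, forward 8.9 m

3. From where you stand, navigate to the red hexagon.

turn left 91°, forward 6.8 m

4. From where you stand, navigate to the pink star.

turn left 55°, forward 11.5 m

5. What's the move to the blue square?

turn left 111°, forward 3.3 m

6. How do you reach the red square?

turn right 16°, forward 9.7 m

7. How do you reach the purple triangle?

turn left 19°, forward 10.6 m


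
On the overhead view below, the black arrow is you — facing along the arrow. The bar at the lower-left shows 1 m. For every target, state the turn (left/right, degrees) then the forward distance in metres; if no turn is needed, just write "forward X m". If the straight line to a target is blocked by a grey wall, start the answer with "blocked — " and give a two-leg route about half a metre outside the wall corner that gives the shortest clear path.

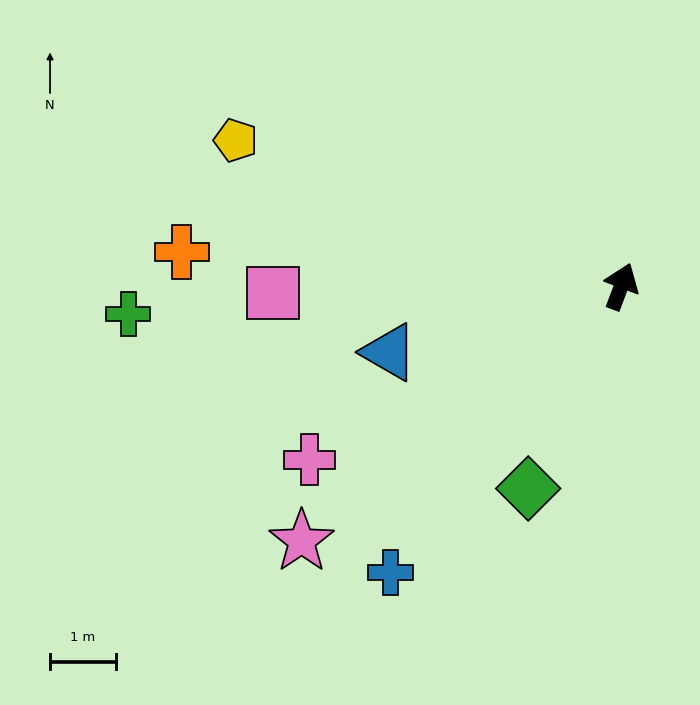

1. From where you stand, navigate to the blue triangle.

turn left 127°, forward 3.7 m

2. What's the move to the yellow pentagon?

turn left 90°, forward 6.2 m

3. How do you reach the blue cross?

turn left 162°, forward 5.6 m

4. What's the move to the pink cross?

turn left 140°, forward 5.4 m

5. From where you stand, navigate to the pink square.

turn left 112°, forward 5.3 m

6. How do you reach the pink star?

turn left 149°, forward 6.2 m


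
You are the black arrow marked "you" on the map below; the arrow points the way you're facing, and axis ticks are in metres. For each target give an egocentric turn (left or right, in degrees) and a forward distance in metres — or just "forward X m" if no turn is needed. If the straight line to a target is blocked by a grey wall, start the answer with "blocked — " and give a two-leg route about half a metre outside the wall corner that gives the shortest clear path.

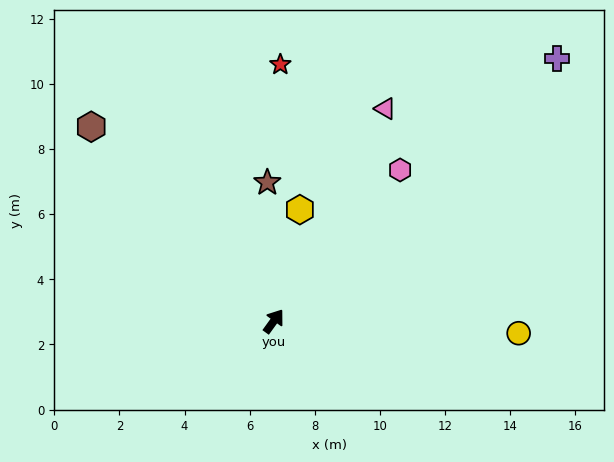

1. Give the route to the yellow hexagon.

turn left 23°, forward 3.5 m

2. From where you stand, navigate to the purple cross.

turn right 11°, forward 11.9 m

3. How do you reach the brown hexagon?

turn left 79°, forward 8.2 m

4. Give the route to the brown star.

turn left 39°, forward 4.3 m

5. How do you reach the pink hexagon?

turn right 4°, forward 6.1 m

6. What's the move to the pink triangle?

turn left 8°, forward 7.4 m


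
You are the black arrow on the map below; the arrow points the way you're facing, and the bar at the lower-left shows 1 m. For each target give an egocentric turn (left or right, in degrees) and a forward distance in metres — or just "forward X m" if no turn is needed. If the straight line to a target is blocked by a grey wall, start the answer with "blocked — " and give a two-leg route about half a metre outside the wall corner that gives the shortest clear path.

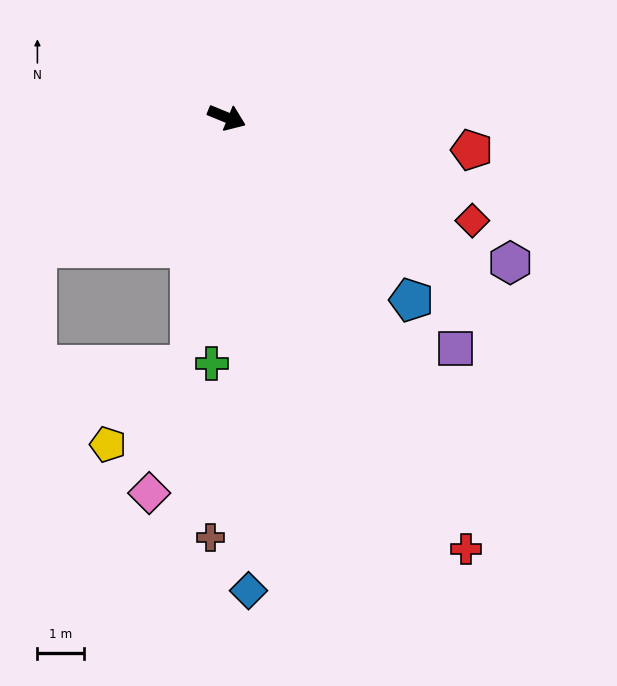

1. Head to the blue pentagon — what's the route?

turn right 22°, forward 5.6 m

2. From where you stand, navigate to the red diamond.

forward 5.7 m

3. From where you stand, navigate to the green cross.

turn right 71°, forward 5.3 m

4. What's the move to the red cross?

turn right 39°, forward 10.6 m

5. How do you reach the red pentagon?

turn left 15°, forward 5.3 m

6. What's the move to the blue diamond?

turn right 65°, forward 10.2 m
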